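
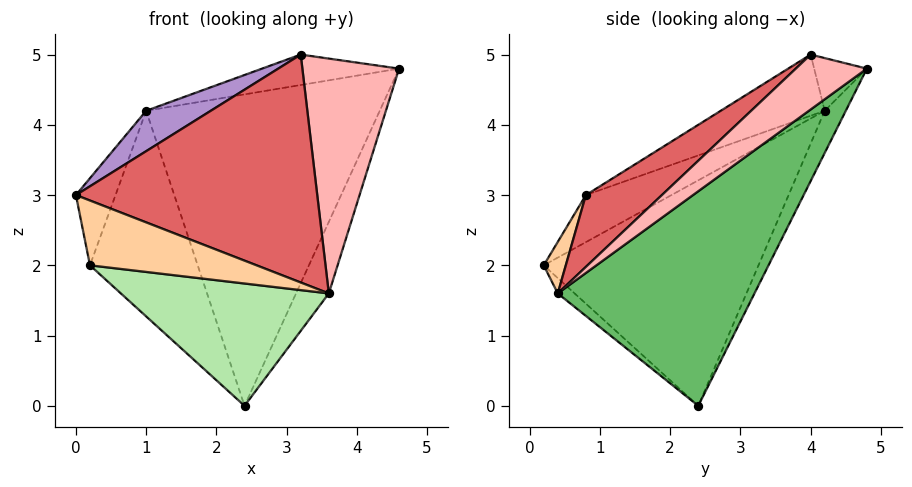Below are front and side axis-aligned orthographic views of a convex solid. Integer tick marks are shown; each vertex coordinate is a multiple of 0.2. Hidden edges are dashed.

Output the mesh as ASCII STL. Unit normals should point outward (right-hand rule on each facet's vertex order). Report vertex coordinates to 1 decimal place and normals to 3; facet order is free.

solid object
 facet normal -0.082 0.906 -0.415
  outer loop
   vertex 1.0 4.2 4.2
   vertex 4.6 4.8 4.8
   vertex 2.4 2.4 0.0
  endloop
 endfacet
 facet normal -0.833 0.385 -0.398
  outer loop
   vertex 1.0 4.2 4.2
   vertex 0.2 0.2 2.0
   vertex 0.0 0.8 3.0
  endloop
 endfacet
 facet normal -0.803 0.403 -0.440
  outer loop
   vertex 1.0 4.2 4.2
   vertex 2.4 2.4 0.0
   vertex 0.2 0.2 2.0
  endloop
 endfacet
 facet normal 0.112 -0.842 0.528
  outer loop
   vertex 3.6 0.4 1.6
   vertex 0.0 0.8 3.0
   vertex 0.2 0.2 2.0
  endloop
 endfacet
 facet normal 0.870 0.145 -0.471
  outer loop
   vertex 3.6 0.4 1.6
   vertex 2.4 2.4 0.0
   vertex 4.6 4.8 4.8
  endloop
 endfacet
 facet normal -0.052 -0.643 -0.764
  outer loop
   vertex 3.6 0.4 1.6
   vertex 0.2 0.2 2.0
   vertex 2.4 2.4 0.0
  endloop
 endfacet
 facet normal 0.208 -0.659 0.723
  outer loop
   vertex 3.2 4.0 5.0
   vertex 0.0 0.8 3.0
   vertex 3.6 0.4 1.6
  endloop
 endfacet
 facet normal 0.435 -0.592 0.678
  outer loop
   vertex 3.2 4.0 5.0
   vertex 3.6 0.4 1.6
   vertex 4.6 4.8 4.8
  endloop
 endfacet
 facet normal -0.351 -0.218 0.911
  outer loop
   vertex 3.2 4.0 5.0
   vertex 1.0 4.2 4.2
   vertex 0.0 0.8 3.0
  endloop
 endfacet
 facet normal -0.228 0.592 0.774
  outer loop
   vertex 3.2 4.0 5.0
   vertex 4.6 4.8 4.8
   vertex 1.0 4.2 4.2
  endloop
 endfacet
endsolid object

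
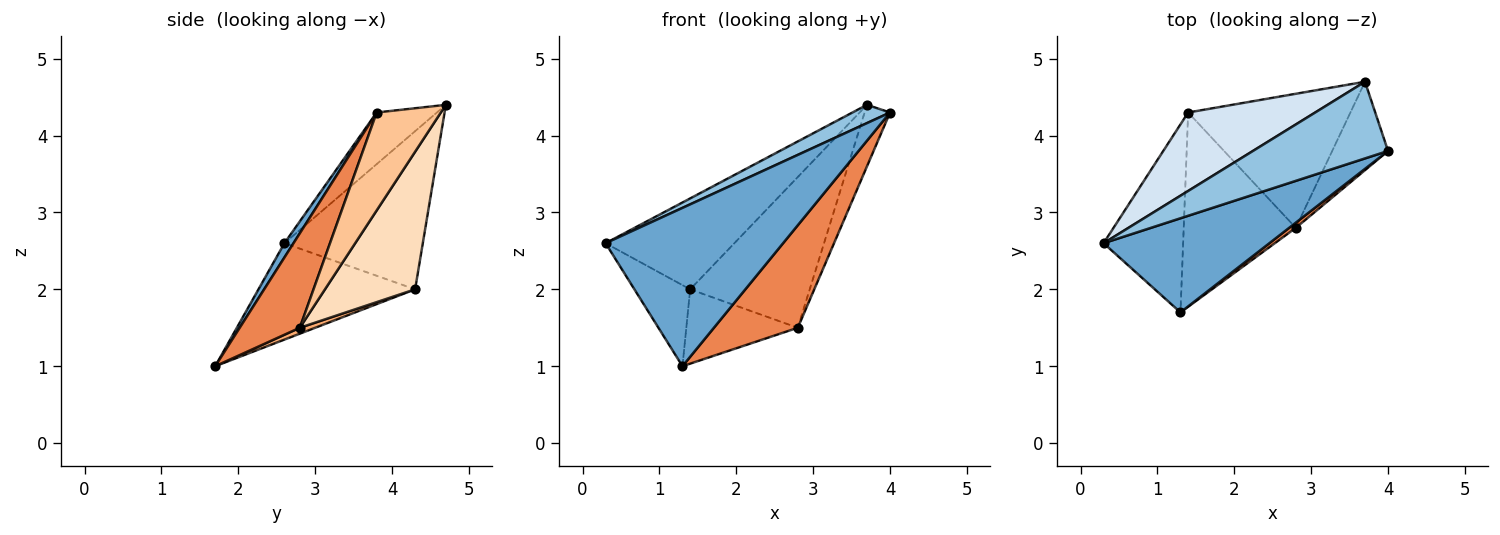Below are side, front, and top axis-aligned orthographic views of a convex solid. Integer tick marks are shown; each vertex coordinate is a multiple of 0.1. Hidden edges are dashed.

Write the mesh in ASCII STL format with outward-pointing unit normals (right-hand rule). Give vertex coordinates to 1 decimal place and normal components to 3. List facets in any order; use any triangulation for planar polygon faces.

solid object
 facet normal 0.044 -0.859 0.511
  outer loop
   vertex 1.3 1.7 1.0
   vertex 4.0 3.8 4.3
   vertex 0.3 2.6 2.6
  endloop
 endfacet
 facet normal -0.348 -0.217 0.912
  outer loop
   vertex 3.7 4.7 4.4
   vertex 0.3 2.6 2.6
   vertex 4.0 3.8 4.3
  endloop
 endfacet
 facet normal -0.744 0.265 -0.614
  outer loop
   vertex 1.4 4.3 2.0
   vertex 1.3 1.7 1.0
   vertex 0.3 2.6 2.6
  endloop
 endfacet
 facet normal -0.631 0.587 0.507
  outer loop
   vertex 1.4 4.3 2.0
   vertex 0.3 2.6 2.6
   vertex 3.7 4.7 4.4
  endloop
 endfacet
 facet normal 0.582 -0.812 0.041
  outer loop
   vertex 2.8 2.8 1.5
   vertex 4.0 3.8 4.3
   vertex 1.3 1.7 1.0
  endloop
 endfacet
 facet normal 0.049 0.357 -0.933
  outer loop
   vertex 2.8 2.8 1.5
   vertex 1.3 1.7 1.0
   vertex 1.4 4.3 2.0
  endloop
 endfacet
 facet normal 0.821 0.326 -0.468
  outer loop
   vertex 2.8 2.8 1.5
   vertex 3.7 4.7 4.4
   vertex 4.0 3.8 4.3
  endloop
 endfacet
 facet normal 0.491 0.651 -0.579
  outer loop
   vertex 2.8 2.8 1.5
   vertex 1.4 4.3 2.0
   vertex 3.7 4.7 4.4
  endloop
 endfacet
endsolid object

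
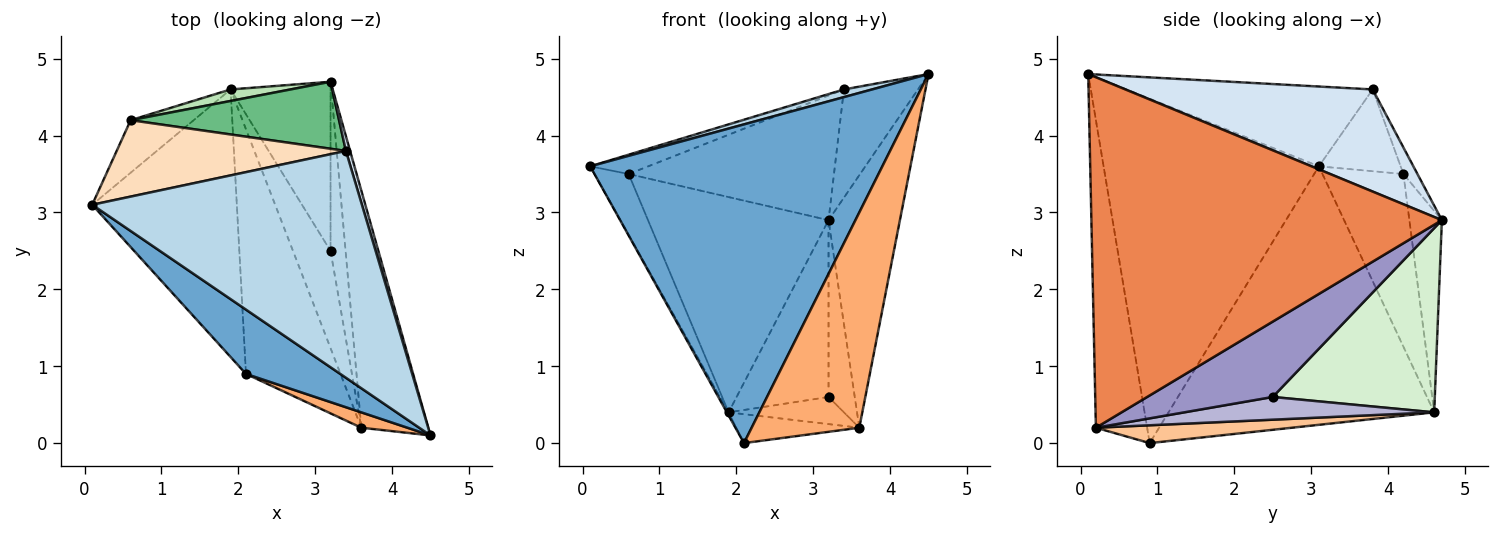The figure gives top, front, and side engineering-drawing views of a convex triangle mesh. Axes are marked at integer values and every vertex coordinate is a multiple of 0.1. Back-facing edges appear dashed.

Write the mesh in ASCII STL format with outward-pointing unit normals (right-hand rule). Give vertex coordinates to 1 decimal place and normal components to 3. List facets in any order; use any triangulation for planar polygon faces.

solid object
 facet normal -0.586 -0.795 0.160
  outer loop
   vertex 2.1 0.9 0.0
   vertex 4.5 0.1 4.8
   vertex 0.1 3.1 3.6
  endloop
 endfacet
 facet normal -0.873 0.006 -0.488
  outer loop
   vertex 1.9 4.6 0.4
   vertex 2.1 0.9 0.0
   vertex 0.1 3.1 3.6
  endloop
 endfacet
 facet normal -0.284 -0.032 0.958
  outer loop
   vertex 3.4 3.8 4.6
   vertex 0.1 3.1 3.6
   vertex 4.5 0.1 4.8
  endloop
 endfacet
 facet normal 0.957 0.287 0.039
  outer loop
   vertex 3.4 3.8 4.6
   vertex 4.5 0.1 4.8
   vertex 3.2 4.7 2.9
  endloop
 endfacet
 facet normal 0.963 0.196 -0.184
  outer loop
   vertex 3.6 0.2 0.2
   vertex 3.2 4.7 2.9
   vertex 4.5 0.1 4.8
  endloop
 endfacet
 facet normal -0.429 -0.901 0.064
  outer loop
   vertex 3.6 0.2 0.2
   vertex 4.5 0.1 4.8
   vertex 2.1 0.9 0.0
  endloop
 endfacet
 facet normal 0.184 0.115 -0.976
  outer loop
   vertex 3.6 0.2 0.2
   vertex 2.1 0.9 0.0
   vertex 1.9 4.6 0.4
  endloop
 endfacet
 facet normal -0.327 0.232 0.916
  outer loop
   vertex 0.6 4.2 3.5
   vertex 0.1 3.1 3.6
   vertex 3.4 3.8 4.6
  endloop
 endfacet
 facet normal -0.060 0.879 0.473
  outer loop
   vertex 0.6 4.2 3.5
   vertex 3.4 3.8 4.6
   vertex 3.2 4.7 2.9
  endloop
 endfacet
 facet normal -0.873 0.368 -0.319
  outer loop
   vertex 0.6 4.2 3.5
   vertex 1.9 4.6 0.4
   vertex 0.1 3.1 3.6
  endloop
 endfacet
 facet normal -0.177 0.983 0.053
  outer loop
   vertex 0.6 4.2 3.5
   vertex 3.2 4.7 2.9
   vertex 1.9 4.6 0.4
  endloop
 endfacet
 facet normal 0.787 0.446 -0.427
  outer loop
   vertex 3.2 2.5 0.6
   vertex 1.9 4.6 0.4
   vertex 3.2 4.7 2.9
  endloop
 endfacet
 facet normal 0.961 0.200 -0.192
  outer loop
   vertex 3.2 2.5 0.6
   vertex 3.2 4.7 2.9
   vertex 3.6 0.2 0.2
  endloop
 endfacet
 facet normal 0.503 0.232 -0.832
  outer loop
   vertex 3.2 2.5 0.6
   vertex 3.6 0.2 0.2
   vertex 1.9 4.6 0.4
  endloop
 endfacet
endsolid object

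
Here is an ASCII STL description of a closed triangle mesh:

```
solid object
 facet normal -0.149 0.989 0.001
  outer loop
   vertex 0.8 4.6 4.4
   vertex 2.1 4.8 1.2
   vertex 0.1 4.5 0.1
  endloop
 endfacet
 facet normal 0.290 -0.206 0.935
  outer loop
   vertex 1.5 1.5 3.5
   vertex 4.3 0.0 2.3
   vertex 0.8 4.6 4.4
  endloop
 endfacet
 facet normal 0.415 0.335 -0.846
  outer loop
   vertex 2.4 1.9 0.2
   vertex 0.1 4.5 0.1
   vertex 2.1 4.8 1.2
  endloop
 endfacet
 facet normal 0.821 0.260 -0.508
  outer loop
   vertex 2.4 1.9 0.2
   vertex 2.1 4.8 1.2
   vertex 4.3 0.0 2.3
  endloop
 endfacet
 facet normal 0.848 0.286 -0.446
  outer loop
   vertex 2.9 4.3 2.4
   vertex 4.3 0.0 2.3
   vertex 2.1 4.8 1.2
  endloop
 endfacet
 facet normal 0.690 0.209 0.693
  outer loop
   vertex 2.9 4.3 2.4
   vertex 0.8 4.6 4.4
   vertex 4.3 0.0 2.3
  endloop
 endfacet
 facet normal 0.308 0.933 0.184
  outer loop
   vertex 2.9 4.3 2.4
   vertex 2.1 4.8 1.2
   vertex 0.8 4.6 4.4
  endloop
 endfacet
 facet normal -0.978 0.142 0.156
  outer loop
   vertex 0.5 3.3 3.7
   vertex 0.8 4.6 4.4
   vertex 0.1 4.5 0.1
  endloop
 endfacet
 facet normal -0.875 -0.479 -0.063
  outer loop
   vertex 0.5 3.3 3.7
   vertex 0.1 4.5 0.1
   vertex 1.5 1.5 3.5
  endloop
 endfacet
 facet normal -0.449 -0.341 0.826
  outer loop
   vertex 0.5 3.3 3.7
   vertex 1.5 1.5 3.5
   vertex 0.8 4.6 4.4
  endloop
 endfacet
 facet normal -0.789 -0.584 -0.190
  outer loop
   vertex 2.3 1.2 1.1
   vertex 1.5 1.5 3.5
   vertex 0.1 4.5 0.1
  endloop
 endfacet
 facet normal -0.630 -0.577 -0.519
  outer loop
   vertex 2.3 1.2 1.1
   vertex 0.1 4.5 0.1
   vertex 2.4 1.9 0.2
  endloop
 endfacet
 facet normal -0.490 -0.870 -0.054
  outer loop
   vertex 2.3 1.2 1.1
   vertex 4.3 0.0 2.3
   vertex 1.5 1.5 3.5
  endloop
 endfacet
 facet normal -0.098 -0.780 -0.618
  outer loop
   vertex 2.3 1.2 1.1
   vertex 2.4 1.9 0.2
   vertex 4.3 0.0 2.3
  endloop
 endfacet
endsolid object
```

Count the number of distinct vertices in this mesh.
9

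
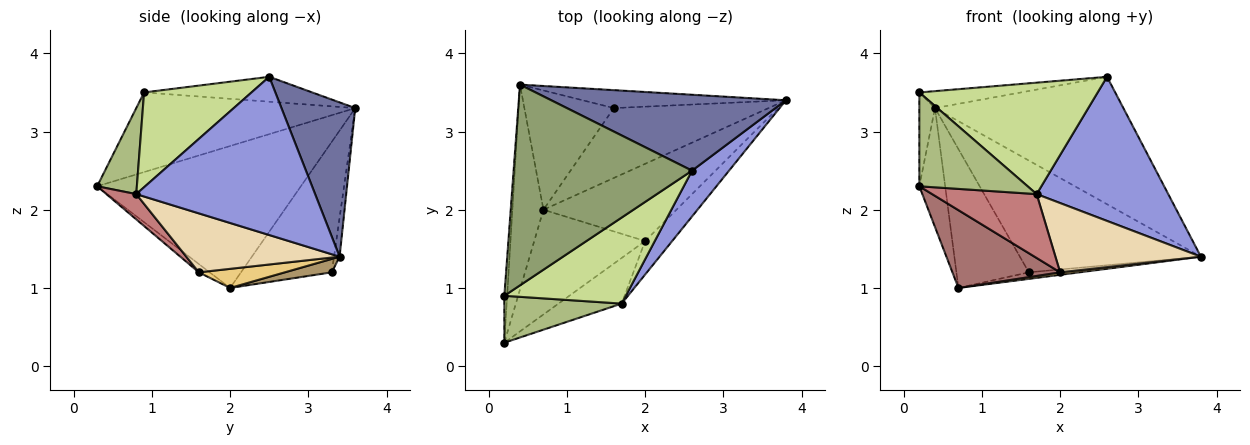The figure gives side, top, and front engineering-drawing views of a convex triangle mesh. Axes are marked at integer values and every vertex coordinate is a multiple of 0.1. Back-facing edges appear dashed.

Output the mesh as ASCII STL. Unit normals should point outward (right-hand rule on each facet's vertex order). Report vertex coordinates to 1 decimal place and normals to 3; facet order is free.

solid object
 facet normal 0.319 0.814 0.485
  outer loop
   vertex 2.6 2.5 3.7
   vertex 3.8 3.4 1.4
   vertex 0.4 3.6 3.3
  endloop
 endfacet
 facet normal -0.969 0.123 -0.212
  outer loop
   vertex 0.7 2.0 1.0
   vertex 0.2 0.3 2.3
   vertex 0.4 3.6 3.3
  endloop
 endfacet
 facet normal 0.792 -0.582 0.185
  outer loop
   vertex 1.7 0.8 2.2
   vertex 3.8 3.4 1.4
   vertex 2.6 2.5 3.7
  endloop
 endfacet
 facet normal -0.997 0.071 -0.036
  outer loop
   vertex 0.2 0.9 3.5
   vertex 0.4 3.6 3.3
   vertex 0.2 0.3 2.3
  endloop
 endfacet
 facet normal -0.138 0.083 0.987
  outer loop
   vertex 0.2 0.9 3.5
   vertex 2.6 2.5 3.7
   vertex 0.4 3.6 3.3
  endloop
 endfacet
 facet normal 0.312 -0.850 0.425
  outer loop
   vertex 0.2 0.9 3.5
   vertex 0.2 0.3 2.3
   vertex 1.7 0.8 2.2
  endloop
 endfacet
 facet normal 0.430 -0.715 0.552
  outer loop
   vertex 0.2 0.9 3.5
   vertex 1.7 0.8 2.2
   vertex 2.6 2.5 3.7
  endloop
 endfacet
 facet normal -0.030 0.987 -0.158
  outer loop
   vertex 1.6 3.3 1.2
   vertex 0.4 3.6 3.3
   vertex 3.8 3.4 1.4
  endloop
 endfacet
 facet normal 0.086 0.093 -0.992
  outer loop
   vertex 1.6 3.3 1.2
   vertex 3.8 3.4 1.4
   vertex 0.7 2.0 1.0
  endloop
 endfacet
 facet normal -0.689 0.550 -0.472
  outer loop
   vertex 1.6 3.3 1.2
   vertex 0.7 2.0 1.0
   vertex 0.4 3.6 3.3
  endloop
 endfacet
 facet normal 0.142 -0.032 -0.989
  outer loop
   vertex 2.0 1.6 1.2
   vertex 0.7 2.0 1.0
   vertex 3.8 3.4 1.4
  endloop
 endfacet
 facet normal 0.688 -0.653 -0.316
  outer loop
   vertex 2.0 1.6 1.2
   vertex 3.8 3.4 1.4
   vertex 1.7 0.8 2.2
  endloop
 endfacet
 facet normal -0.060 -0.595 -0.801
  outer loop
   vertex 2.0 1.6 1.2
   vertex 0.2 0.3 2.3
   vertex 0.7 2.0 1.0
  endloop
 endfacet
 facet normal 0.226 -0.793 -0.566
  outer loop
   vertex 2.0 1.6 1.2
   vertex 1.7 0.8 2.2
   vertex 0.2 0.3 2.3
  endloop
 endfacet
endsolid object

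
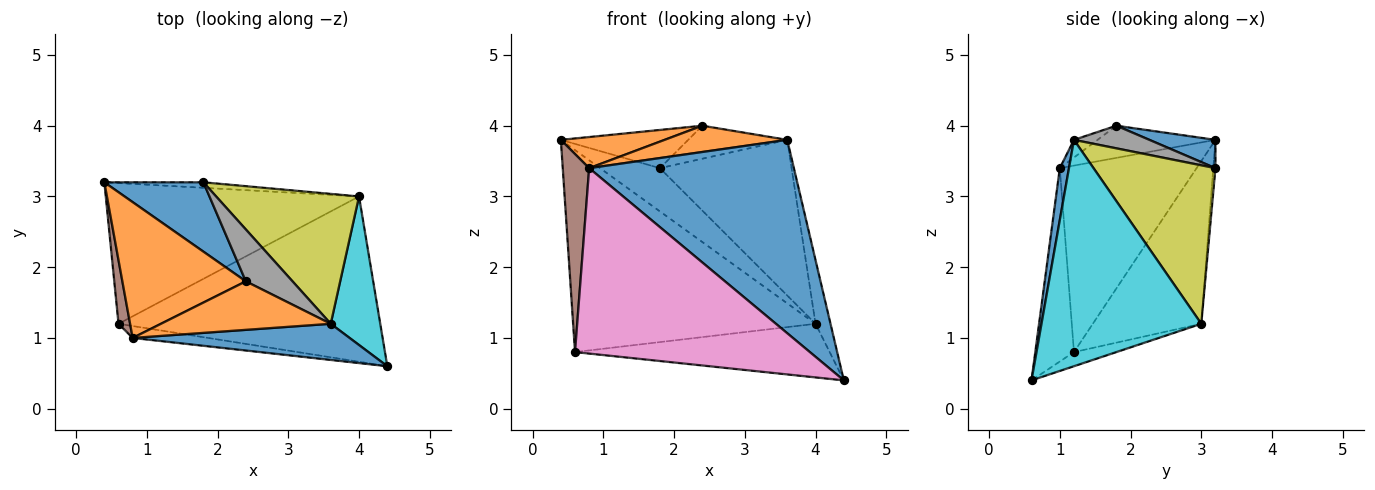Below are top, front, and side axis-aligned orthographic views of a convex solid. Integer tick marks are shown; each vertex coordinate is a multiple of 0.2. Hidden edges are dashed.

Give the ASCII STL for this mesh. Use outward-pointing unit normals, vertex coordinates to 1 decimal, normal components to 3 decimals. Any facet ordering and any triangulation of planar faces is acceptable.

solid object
 facet normal 0.243 0.468 0.850
  outer loop
   vertex 2.4 1.8 4.0
   vertex 1.8 3.2 3.4
   vertex 0.4 3.2 3.8
  endloop
 endfacet
 facet normal -0.246 -0.217 0.945
  outer loop
   vertex 0.8 1.0 3.4
   vertex 2.4 1.8 4.0
   vertex 0.4 3.2 3.8
  endloop
 endfacet
 facet normal -0.036 0.991 -0.126
  outer loop
   vertex 4.0 3.0 1.2
   vertex 0.4 3.2 3.8
   vertex 1.8 3.2 3.4
  endloop
 endfacet
 facet normal -0.345 0.770 -0.537
  outer loop
   vertex 0.6 1.2 0.8
   vertex 0.4 3.2 3.8
   vertex 4.0 3.0 1.2
  endloop
 endfacet
 facet normal -0.051 0.308 -0.950
  outer loop
   vertex 0.6 1.2 0.8
   vertex 4.0 3.0 1.2
   vertex 4.4 0.6 0.4
  endloop
 endfacet
 facet normal -0.980 -0.189 0.061
  outer loop
   vertex 0.6 1.2 0.8
   vertex 0.8 1.0 3.4
   vertex 0.4 3.2 3.8
  endloop
 endfacet
 facet normal -0.162 -0.985 -0.063
  outer loop
   vertex 0.6 1.2 0.8
   vertex 4.4 0.6 0.4
   vertex 0.8 1.0 3.4
  endloop
 endfacet
 facet normal 0.379 0.497 0.781
  outer loop
   vertex 3.6 1.2 3.8
   vertex 1.8 3.2 3.4
   vertex 2.4 1.8 4.0
  endloop
 endfacet
 facet normal 0.579 0.626 0.522
  outer loop
   vertex 3.6 1.2 3.8
   vertex 4.0 3.0 1.2
   vertex 1.8 3.2 3.4
  endloop
 endfacet
 facet normal 0.973 0.091 0.213
  outer loop
   vertex 3.6 1.2 3.8
   vertex 4.4 0.6 0.4
   vertex 4.0 3.0 1.2
  endloop
 endfacet
 facet normal 0.044 -0.982 0.184
  outer loop
   vertex 3.6 1.2 3.8
   vertex 0.8 1.0 3.4
   vertex 4.4 0.6 0.4
  endloop
 endfacet
 facet normal -0.091 -0.474 0.876
  outer loop
   vertex 3.6 1.2 3.8
   vertex 2.4 1.8 4.0
   vertex 0.8 1.0 3.4
  endloop
 endfacet
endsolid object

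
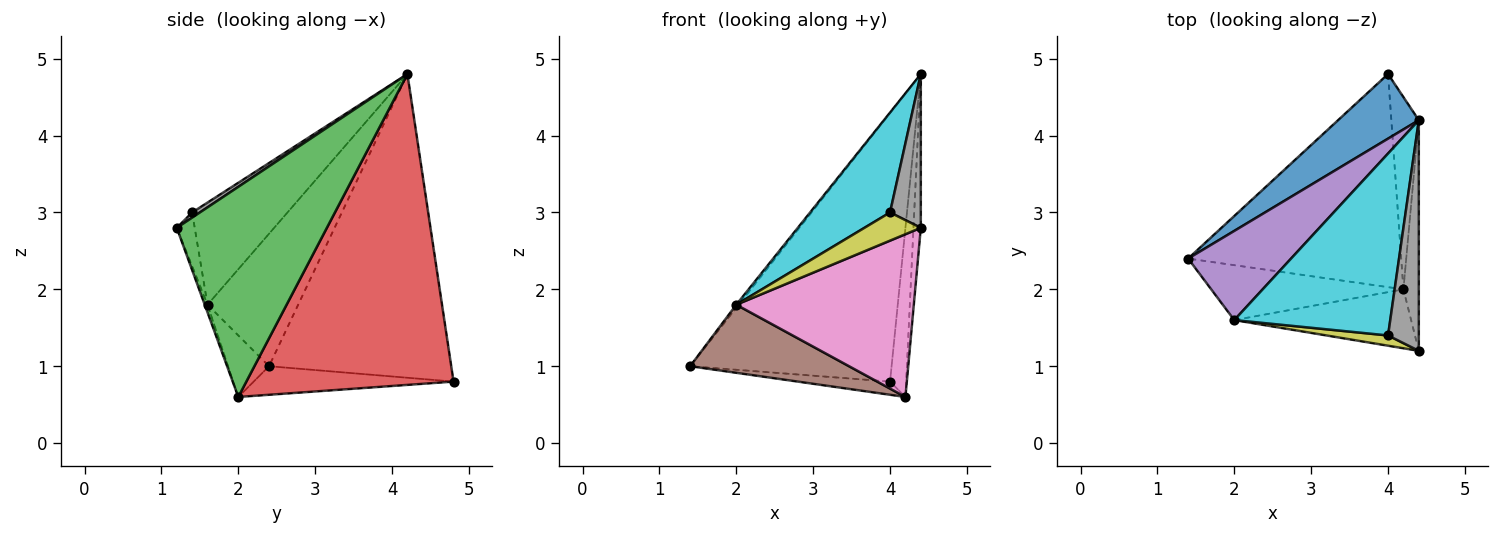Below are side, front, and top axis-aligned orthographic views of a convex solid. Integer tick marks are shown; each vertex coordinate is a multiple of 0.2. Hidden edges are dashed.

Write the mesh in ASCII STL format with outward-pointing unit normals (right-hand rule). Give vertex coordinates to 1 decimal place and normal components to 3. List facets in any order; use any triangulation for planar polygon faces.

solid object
 facet normal -0.660 0.730 0.176
  outer loop
   vertex 4.4 4.2 4.8
   vertex 4.0 4.8 0.8
   vertex 1.4 2.4 1.0
  endloop
 endfacet
 facet normal -0.133 0.061 -0.989
  outer loop
   vertex 4.2 2.0 0.6
   vertex 1.4 2.4 1.0
   vertex 4.0 4.8 0.8
  endloop
 endfacet
 facet normal 0.996 0.049 -0.073
  outer loop
   vertex 4.2 2.0 0.6
   vertex 4.4 4.2 4.8
   vertex 4.4 1.2 2.8
  endloop
 endfacet
 facet normal 0.993 0.077 -0.088
  outer loop
   vertex 4.2 2.0 0.6
   vertex 4.0 4.8 0.8
   vertex 4.4 4.2 4.8
  endloop
 endfacet
 facet normal -0.790 0.021 0.613
  outer loop
   vertex 2.0 1.6 1.8
   vertex 4.4 4.2 4.8
   vertex 1.4 2.4 1.0
  endloop
 endfacet
 facet normal -0.197 -0.763 -0.615
  outer loop
   vertex 2.0 1.6 1.8
   vertex 1.4 2.4 1.0
   vertex 4.2 2.0 0.6
  endloop
 endfacet
 facet normal -0.015 -0.940 -0.341
  outer loop
   vertex 2.0 1.6 1.8
   vertex 4.2 2.0 0.6
   vertex 4.4 1.2 2.8
  endloop
 endfacet
 facet normal 0.137 -0.549 0.824
  outer loop
   vertex 4.0 1.4 3.0
   vertex 4.4 1.2 2.8
   vertex 4.4 4.2 4.8
  endloop
 endfacet
 facet normal -0.286 -0.900 0.327
  outer loop
   vertex 4.0 1.4 3.0
   vertex 2.0 1.6 1.8
   vertex 4.4 1.2 2.8
  endloop
 endfacet
 facet normal -0.498 -0.418 0.760
  outer loop
   vertex 4.0 1.4 3.0
   vertex 4.4 4.2 4.8
   vertex 2.0 1.6 1.8
  endloop
 endfacet
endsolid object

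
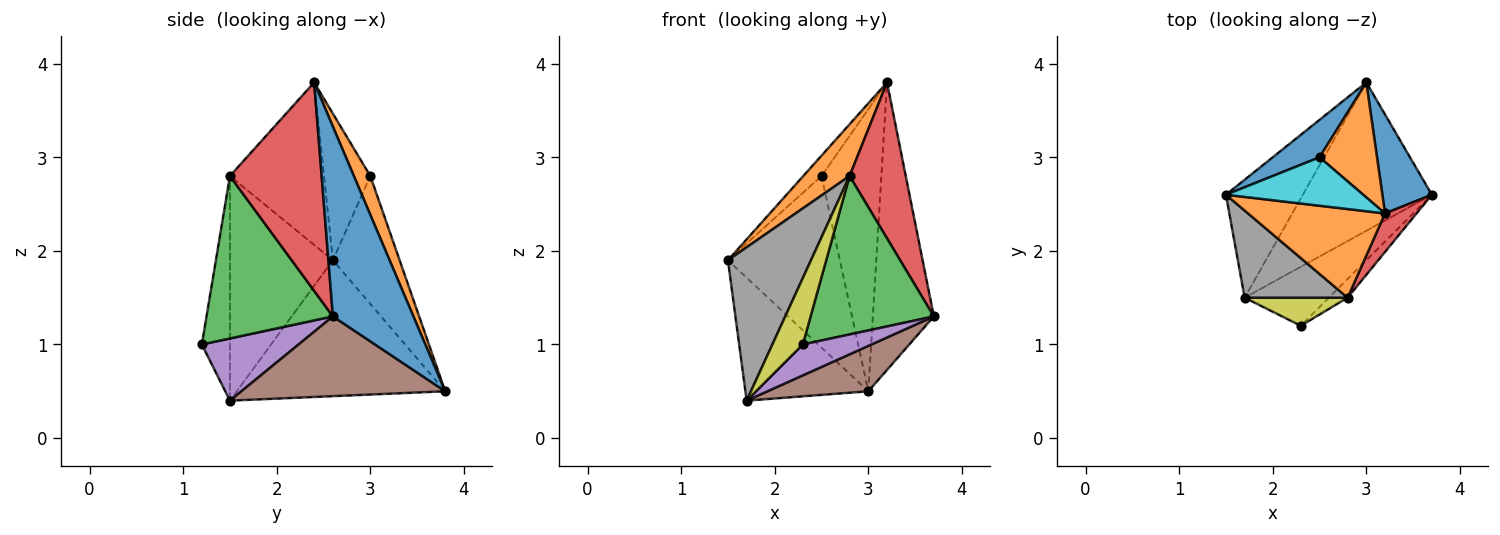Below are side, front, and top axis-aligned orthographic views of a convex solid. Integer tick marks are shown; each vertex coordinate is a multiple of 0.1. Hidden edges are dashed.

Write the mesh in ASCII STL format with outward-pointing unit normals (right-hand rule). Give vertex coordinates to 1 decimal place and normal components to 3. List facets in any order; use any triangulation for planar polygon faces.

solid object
 facet normal 0.781 0.591 0.203
  outer loop
   vertex 3.0 3.8 0.5
   vertex 3.2 2.4 3.8
   vertex 3.7 2.6 1.3
  endloop
 endfacet
 facet normal -0.716 -0.352 0.603
  outer loop
   vertex 2.8 1.5 2.8
   vertex 3.2 2.4 3.8
   vertex 1.5 2.6 1.9
  endloop
 endfacet
 facet normal 0.713 -0.696 -0.082
  outer loop
   vertex 2.8 1.5 2.8
   vertex 2.3 1.2 1.0
   vertex 3.7 2.6 1.3
  endloop
 endfacet
 facet normal 0.846 -0.518 0.128
  outer loop
   vertex 2.8 1.5 2.8
   vertex 3.7 2.6 1.3
   vertex 3.2 2.4 3.8
  endloop
 endfacet
 facet normal 0.547 -0.388 -0.741
  outer loop
   vertex 1.7 1.5 0.4
   vertex 3.7 2.6 1.3
   vertex 2.3 1.2 1.0
  endloop
 endfacet
 facet normal 0.509 -0.252 -0.823
  outer loop
   vertex 1.7 1.5 0.4
   vertex 3.0 3.8 0.5
   vertex 3.7 2.6 1.3
  endloop
 endfacet
 facet normal -0.774 0.457 -0.438
  outer loop
   vertex 1.7 1.5 0.4
   vertex 1.5 2.6 1.9
   vertex 3.0 3.8 0.5
  endloop
 endfacet
 facet normal -0.733 -0.591 0.336
  outer loop
   vertex 1.7 1.5 0.4
   vertex 2.8 1.5 2.8
   vertex 1.5 2.6 1.9
  endloop
 endfacet
 facet normal -0.648 -0.702 0.297
  outer loop
   vertex 1.7 1.5 0.4
   vertex 2.3 1.2 1.0
   vertex 2.8 1.5 2.8
  endloop
 endfacet
 facet normal -0.702 0.276 0.657
  outer loop
   vertex 2.5 3.0 2.8
   vertex 1.5 2.6 1.9
   vertex 3.2 2.4 3.8
  endloop
 endfacet
 facet normal -0.503 0.844 0.184
  outer loop
   vertex 2.5 3.0 2.8
   vertex 3.0 3.8 0.5
   vertex 1.5 2.6 1.9
  endloop
 endfacet
 facet normal 0.247 0.897 0.366
  outer loop
   vertex 2.5 3.0 2.8
   vertex 3.2 2.4 3.8
   vertex 3.0 3.8 0.5
  endloop
 endfacet
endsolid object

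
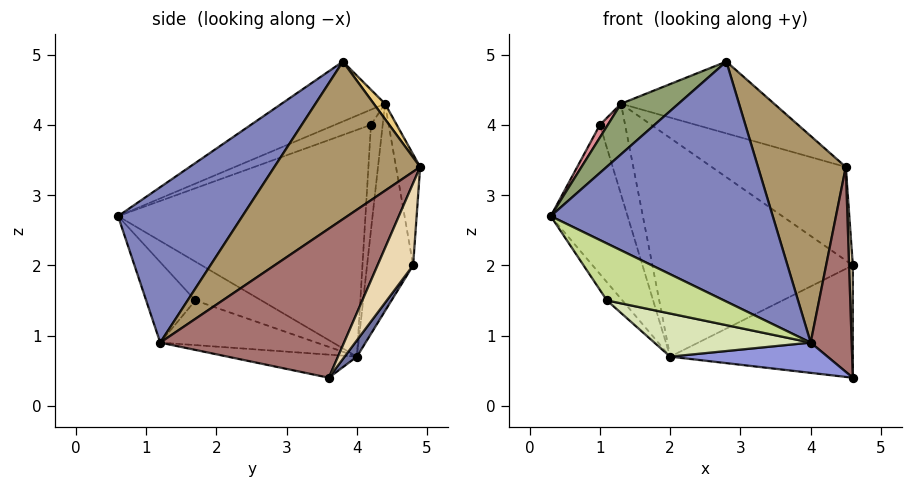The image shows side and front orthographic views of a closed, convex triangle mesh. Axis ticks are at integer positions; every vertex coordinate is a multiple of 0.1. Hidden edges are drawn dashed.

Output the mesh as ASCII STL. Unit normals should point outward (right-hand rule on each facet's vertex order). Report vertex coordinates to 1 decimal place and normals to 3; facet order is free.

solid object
 facet normal 0.054 0.799 -0.599
  outer loop
   vertex 2.0 4.0 0.7
   vertex 4.6 4.8 2.0
   vertex 4.6 3.6 0.4
  endloop
 endfacet
 facet normal 0.398 -0.710 0.581
  outer loop
   vertex 4.0 1.2 0.9
   vertex 2.8 3.8 4.9
   vertex 0.3 0.6 2.7
  endloop
 endfacet
 facet normal -0.139 -0.169 -0.976
  outer loop
   vertex 4.0 1.2 0.9
   vertex 2.0 4.0 0.7
   vertex 4.6 3.6 0.4
  endloop
 endfacet
 facet normal -0.221 0.964 -0.150
  outer loop
   vertex 1.3 4.4 4.3
   vertex 4.6 4.8 2.0
   vertex 2.0 4.0 0.7
  endloop
 endfacet
 facet normal -0.443 -0.246 0.862
  outer loop
   vertex 1.3 4.4 4.3
   vertex 0.3 0.6 2.7
   vertex 2.8 3.8 4.9
  endloop
 endfacet
 facet normal -0.891 0.209 -0.403
  outer loop
   vertex 1.1 1.7 1.5
   vertex 0.3 0.6 2.7
   vertex 2.0 4.0 0.7
  endloop
 endfacet
 facet normal -0.260 -0.619 -0.741
  outer loop
   vertex 1.1 1.7 1.5
   vertex 4.0 1.2 0.9
   vertex 0.3 0.6 2.7
  endloop
 endfacet
 facet normal -0.236 -0.236 -0.943
  outer loop
   vertex 1.1 1.7 1.5
   vertex 2.0 4.0 0.7
   vertex 4.0 1.2 0.9
  endloop
 endfacet
 facet normal 0.737 -0.444 0.510
  outer loop
   vertex 4.5 4.9 3.4
   vertex 2.8 3.8 4.9
   vertex 4.0 1.2 0.9
  endloop
 endfacet
 facet normal -0.177 0.981 -0.083
  outer loop
   vertex 4.5 4.9 3.4
   vertex 4.6 4.8 2.0
   vertex 1.3 4.4 4.3
  endloop
 endfacet
 facet normal 0.057 0.773 0.631
  outer loop
   vertex 4.5 4.9 3.4
   vertex 1.3 4.4 4.3
   vertex 2.8 3.8 4.9
  endloop
 endfacet
 facet normal 0.991 -0.104 0.078
  outer loop
   vertex 4.5 4.9 3.4
   vertex 4.6 3.6 0.4
   vertex 4.6 4.8 2.0
  endloop
 endfacet
 facet normal 0.968 -0.216 0.126
  outer loop
   vertex 4.5 4.9 3.4
   vertex 4.0 1.2 0.9
   vertex 4.6 3.6 0.4
  endloop
 endfacet
 facet normal -0.913 0.284 -0.294
  outer loop
   vertex 1.0 4.2 4.0
   vertex 2.0 4.0 0.7
   vertex 0.3 0.6 2.7
  endloop
 endfacet
 facet normal -0.651 -0.143 0.746
  outer loop
   vertex 1.0 4.2 4.0
   vertex 0.3 0.6 2.7
   vertex 1.3 4.4 4.3
  endloop
 endfacet
 facet normal -0.415 0.892 -0.180
  outer loop
   vertex 1.0 4.2 4.0
   vertex 1.3 4.4 4.3
   vertex 2.0 4.0 0.7
  endloop
 endfacet
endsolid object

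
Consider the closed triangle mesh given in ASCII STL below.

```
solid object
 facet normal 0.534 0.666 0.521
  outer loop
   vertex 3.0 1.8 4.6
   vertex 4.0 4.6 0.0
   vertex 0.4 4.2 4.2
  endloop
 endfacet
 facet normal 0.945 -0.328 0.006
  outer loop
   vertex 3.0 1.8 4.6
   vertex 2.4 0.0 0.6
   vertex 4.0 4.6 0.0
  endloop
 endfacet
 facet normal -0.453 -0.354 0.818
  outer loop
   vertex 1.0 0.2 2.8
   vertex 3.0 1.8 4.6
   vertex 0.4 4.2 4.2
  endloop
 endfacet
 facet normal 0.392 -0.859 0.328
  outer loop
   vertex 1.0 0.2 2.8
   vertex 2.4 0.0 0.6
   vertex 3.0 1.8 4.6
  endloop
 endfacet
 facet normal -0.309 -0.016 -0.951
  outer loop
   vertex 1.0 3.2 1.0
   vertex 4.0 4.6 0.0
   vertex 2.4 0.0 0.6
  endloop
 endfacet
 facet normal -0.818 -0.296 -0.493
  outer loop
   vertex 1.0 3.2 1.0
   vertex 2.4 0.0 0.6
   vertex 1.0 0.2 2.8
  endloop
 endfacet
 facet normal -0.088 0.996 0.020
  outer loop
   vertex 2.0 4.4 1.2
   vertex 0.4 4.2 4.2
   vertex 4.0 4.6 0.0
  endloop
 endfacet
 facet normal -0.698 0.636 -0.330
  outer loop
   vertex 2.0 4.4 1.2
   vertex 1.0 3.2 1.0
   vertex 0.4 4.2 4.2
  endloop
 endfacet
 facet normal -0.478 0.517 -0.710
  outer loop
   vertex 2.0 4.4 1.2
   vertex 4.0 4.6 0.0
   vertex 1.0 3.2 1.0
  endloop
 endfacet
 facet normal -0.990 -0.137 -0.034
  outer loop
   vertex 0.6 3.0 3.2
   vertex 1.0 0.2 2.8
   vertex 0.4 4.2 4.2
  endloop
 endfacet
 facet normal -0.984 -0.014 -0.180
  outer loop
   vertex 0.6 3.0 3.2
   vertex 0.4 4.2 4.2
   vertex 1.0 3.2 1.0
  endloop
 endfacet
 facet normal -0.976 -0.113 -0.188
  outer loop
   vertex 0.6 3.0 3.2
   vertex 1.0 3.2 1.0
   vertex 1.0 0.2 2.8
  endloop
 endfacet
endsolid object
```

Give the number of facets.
12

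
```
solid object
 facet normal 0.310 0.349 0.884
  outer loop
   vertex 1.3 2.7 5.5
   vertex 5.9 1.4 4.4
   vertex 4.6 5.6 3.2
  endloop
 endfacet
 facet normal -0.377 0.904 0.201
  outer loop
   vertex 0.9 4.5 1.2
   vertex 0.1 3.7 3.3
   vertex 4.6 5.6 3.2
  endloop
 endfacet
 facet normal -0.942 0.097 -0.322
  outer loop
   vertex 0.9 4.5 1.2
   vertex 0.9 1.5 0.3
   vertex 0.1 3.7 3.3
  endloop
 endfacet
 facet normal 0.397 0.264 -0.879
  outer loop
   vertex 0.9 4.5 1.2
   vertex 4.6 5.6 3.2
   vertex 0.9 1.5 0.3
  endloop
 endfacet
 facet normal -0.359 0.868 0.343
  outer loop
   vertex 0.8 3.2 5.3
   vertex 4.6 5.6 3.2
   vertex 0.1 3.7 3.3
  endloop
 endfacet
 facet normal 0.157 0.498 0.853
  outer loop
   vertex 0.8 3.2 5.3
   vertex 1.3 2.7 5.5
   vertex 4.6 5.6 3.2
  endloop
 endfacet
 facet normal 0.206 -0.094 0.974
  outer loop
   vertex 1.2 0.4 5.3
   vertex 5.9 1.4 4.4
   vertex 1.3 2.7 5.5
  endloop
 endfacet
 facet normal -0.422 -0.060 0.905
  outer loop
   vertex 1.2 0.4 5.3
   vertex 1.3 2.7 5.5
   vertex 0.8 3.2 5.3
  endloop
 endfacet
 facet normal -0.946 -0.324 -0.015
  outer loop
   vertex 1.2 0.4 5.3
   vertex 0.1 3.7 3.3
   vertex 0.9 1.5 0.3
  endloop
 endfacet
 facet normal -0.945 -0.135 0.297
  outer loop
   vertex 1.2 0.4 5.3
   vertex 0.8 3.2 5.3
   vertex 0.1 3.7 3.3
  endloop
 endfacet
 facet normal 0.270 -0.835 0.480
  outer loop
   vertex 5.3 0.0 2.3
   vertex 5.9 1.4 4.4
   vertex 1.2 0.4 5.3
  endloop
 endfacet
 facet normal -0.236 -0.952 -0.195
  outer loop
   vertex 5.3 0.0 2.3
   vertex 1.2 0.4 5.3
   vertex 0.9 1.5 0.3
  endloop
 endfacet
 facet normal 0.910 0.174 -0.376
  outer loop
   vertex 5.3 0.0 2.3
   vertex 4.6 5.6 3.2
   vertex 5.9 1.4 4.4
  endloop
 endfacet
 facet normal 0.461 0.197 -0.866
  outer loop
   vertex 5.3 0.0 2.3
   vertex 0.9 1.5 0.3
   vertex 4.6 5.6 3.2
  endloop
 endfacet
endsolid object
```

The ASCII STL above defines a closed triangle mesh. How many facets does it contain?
14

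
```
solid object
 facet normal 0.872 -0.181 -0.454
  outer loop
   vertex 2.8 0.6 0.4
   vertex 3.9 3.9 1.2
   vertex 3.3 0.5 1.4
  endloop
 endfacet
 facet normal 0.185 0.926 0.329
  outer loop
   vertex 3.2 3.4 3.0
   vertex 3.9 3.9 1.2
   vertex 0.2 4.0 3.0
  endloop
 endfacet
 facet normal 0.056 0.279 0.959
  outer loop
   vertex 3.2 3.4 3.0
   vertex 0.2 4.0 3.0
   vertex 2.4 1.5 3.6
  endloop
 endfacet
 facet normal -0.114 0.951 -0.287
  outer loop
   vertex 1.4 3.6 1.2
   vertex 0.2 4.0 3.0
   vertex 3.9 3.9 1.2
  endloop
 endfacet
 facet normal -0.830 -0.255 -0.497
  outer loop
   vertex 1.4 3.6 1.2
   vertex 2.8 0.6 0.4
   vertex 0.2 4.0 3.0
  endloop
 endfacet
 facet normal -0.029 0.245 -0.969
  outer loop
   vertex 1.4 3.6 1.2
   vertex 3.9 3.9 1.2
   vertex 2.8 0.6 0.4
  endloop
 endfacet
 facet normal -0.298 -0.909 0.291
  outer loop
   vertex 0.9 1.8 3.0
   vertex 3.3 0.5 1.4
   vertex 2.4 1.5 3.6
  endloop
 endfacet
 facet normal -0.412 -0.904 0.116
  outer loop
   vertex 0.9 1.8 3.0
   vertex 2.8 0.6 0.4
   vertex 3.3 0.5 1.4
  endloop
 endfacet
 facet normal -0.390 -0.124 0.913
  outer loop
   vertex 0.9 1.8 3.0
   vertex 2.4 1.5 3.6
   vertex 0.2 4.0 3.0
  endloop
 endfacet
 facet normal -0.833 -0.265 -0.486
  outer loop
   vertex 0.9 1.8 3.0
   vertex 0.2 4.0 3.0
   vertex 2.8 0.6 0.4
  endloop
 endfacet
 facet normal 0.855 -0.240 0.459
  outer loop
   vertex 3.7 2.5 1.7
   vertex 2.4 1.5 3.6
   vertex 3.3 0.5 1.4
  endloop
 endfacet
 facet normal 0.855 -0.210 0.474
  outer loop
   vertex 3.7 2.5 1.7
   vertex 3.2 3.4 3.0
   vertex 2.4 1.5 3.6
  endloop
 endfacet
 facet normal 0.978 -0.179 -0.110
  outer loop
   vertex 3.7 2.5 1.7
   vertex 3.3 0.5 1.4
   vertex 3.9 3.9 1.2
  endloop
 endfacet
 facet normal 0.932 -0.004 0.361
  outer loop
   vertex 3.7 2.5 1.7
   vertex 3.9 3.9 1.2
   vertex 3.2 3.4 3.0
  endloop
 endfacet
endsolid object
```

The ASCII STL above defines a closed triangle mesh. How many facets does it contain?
14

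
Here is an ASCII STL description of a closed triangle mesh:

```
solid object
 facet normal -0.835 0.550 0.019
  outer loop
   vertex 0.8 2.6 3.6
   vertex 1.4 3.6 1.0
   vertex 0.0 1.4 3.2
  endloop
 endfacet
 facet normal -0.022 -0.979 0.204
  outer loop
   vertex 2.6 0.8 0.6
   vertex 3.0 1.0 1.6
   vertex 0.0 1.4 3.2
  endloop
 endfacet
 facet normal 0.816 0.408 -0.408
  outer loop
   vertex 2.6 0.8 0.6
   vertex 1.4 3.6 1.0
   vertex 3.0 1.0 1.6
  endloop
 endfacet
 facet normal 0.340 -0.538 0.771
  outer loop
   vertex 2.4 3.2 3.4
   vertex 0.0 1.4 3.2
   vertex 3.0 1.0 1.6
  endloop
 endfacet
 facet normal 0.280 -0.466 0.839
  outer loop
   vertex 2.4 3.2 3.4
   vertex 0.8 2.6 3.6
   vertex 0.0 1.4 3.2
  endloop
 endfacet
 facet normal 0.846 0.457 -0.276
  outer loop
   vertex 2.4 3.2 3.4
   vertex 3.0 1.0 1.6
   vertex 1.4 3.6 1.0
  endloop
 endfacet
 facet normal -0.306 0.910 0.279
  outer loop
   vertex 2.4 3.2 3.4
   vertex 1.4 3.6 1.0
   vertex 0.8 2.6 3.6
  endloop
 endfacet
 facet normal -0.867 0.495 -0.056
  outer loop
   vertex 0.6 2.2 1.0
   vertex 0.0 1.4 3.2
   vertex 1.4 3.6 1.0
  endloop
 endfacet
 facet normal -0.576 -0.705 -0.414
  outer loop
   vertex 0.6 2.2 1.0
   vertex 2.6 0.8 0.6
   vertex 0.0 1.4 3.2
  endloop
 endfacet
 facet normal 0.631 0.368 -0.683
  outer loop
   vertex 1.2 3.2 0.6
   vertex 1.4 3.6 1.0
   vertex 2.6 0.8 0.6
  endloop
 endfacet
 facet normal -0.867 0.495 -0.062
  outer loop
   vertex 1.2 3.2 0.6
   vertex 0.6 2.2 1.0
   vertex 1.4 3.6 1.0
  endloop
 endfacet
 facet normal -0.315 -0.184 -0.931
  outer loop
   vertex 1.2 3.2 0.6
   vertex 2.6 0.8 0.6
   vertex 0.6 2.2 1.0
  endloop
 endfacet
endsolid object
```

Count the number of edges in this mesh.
18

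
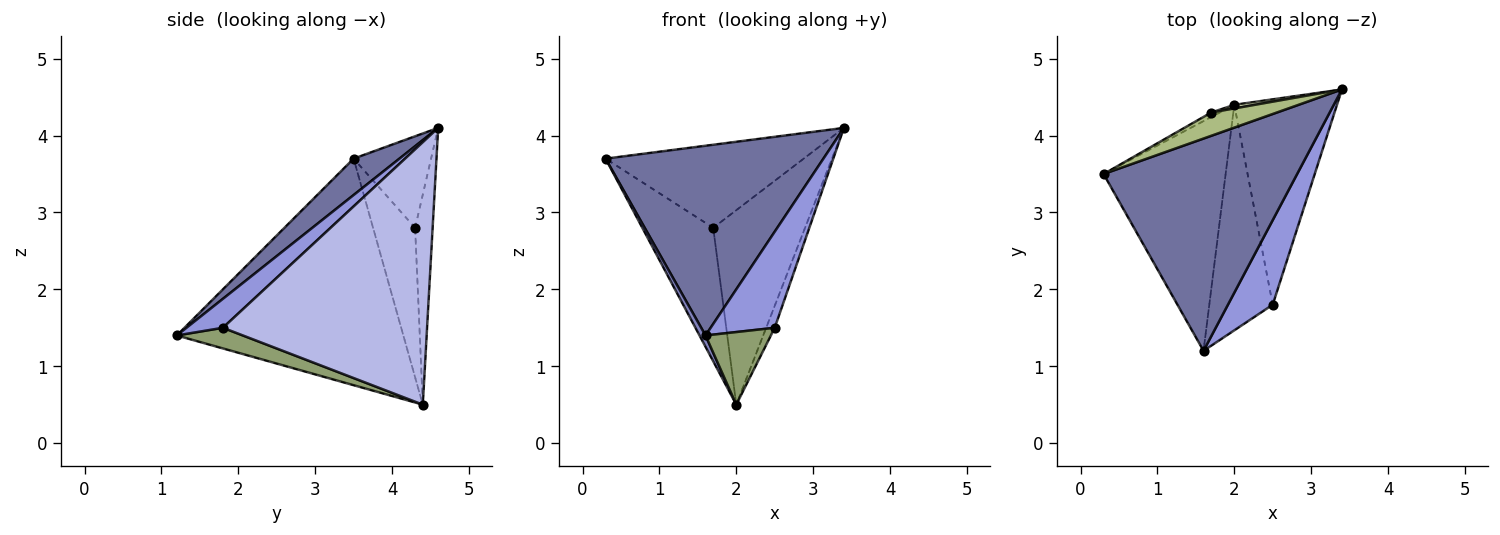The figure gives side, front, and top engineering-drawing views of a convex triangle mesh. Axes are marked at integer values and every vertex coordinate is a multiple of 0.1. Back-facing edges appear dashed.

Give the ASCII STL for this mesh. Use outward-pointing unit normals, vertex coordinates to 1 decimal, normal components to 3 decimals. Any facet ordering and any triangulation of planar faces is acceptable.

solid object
 facet normal 0.139 -0.660 0.738
  outer loop
   vertex 1.6 1.2 1.4
   vertex 3.4 4.6 4.1
   vertex 0.3 3.5 3.7
  endloop
 endfacet
 facet normal -0.880 -0.023 -0.474
  outer loop
   vertex 2.0 4.4 0.5
   vertex 1.6 1.2 1.4
   vertex 0.3 3.5 3.7
  endloop
 endfacet
 facet normal 0.393 -0.690 0.608
  outer loop
   vertex 2.5 1.8 1.5
   vertex 3.4 4.6 4.1
   vertex 1.6 1.2 1.4
  endloop
 endfacet
 facet normal 0.931 0.039 -0.364
  outer loop
   vertex 2.5 1.8 1.5
   vertex 2.0 4.4 0.5
   vertex 3.4 4.6 4.1
  endloop
 endfacet
 facet normal 0.296 -0.293 -0.909
  outer loop
   vertex 2.5 1.8 1.5
   vertex 1.6 1.2 1.4
   vertex 2.0 4.4 0.5
  endloop
 endfacet
 facet normal -0.352 0.901 0.253
  outer loop
   vertex 1.7 4.3 2.8
   vertex 0.3 3.5 3.7
   vertex 3.4 4.6 4.1
  endloop
 endfacet
 facet normal -0.510 0.860 -0.029
  outer loop
   vertex 1.7 4.3 2.8
   vertex 2.0 4.4 0.5
   vertex 0.3 3.5 3.7
  endloop
 endfacet
 facet normal -0.187 0.982 0.018
  outer loop
   vertex 1.7 4.3 2.8
   vertex 3.4 4.6 4.1
   vertex 2.0 4.4 0.5
  endloop
 endfacet
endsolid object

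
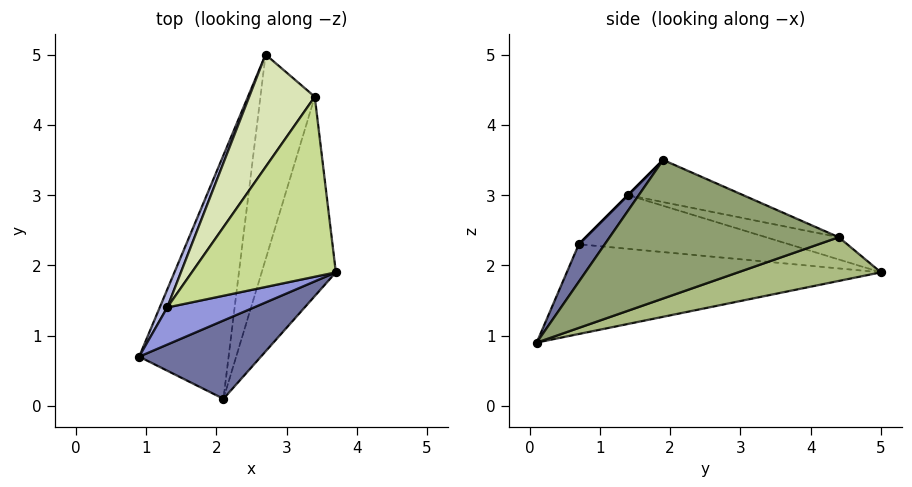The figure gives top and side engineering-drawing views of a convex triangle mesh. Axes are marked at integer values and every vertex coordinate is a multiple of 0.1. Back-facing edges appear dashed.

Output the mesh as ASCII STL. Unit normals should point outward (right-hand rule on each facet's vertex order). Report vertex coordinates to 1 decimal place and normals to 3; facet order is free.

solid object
 facet normal 0.153 -0.854 0.497
  outer loop
   vertex 2.1 0.1 0.9
   vertex 3.7 1.9 3.5
   vertex 0.9 0.7 2.3
  endloop
 endfacet
 facet normal -0.690 0.225 -0.688
  outer loop
   vertex 2.1 0.1 0.9
   vertex 0.9 0.7 2.3
   vertex 2.7 5.0 1.9
  endloop
 endfacet
 facet normal 0.000 -0.707 0.707
  outer loop
   vertex 1.3 1.4 3.0
   vertex 0.9 0.7 2.3
   vertex 3.7 1.9 3.5
  endloop
 endfacet
 facet normal -0.911 0.393 0.127
  outer loop
   vertex 1.3 1.4 3.0
   vertex 2.7 5.0 1.9
   vertex 0.9 0.7 2.3
  endloop
 endfacet
 facet normal 0.877 -0.101 -0.470
  outer loop
   vertex 3.4 4.4 2.4
   vertex 3.7 1.9 3.5
   vertex 2.1 0.1 0.9
  endloop
 endfacet
 facet normal 0.625 0.082 -0.776
  outer loop
   vertex 3.4 4.4 2.4
   vertex 2.1 0.1 0.9
   vertex 2.7 5.0 1.9
  endloop
 endfacet
 facet normal -0.262 0.362 0.895
  outer loop
   vertex 3.4 4.4 2.4
   vertex 1.3 1.4 3.0
   vertex 3.7 1.9 3.5
  endloop
 endfacet
 facet normal -0.297 0.383 0.875
  outer loop
   vertex 3.4 4.4 2.4
   vertex 2.7 5.0 1.9
   vertex 1.3 1.4 3.0
  endloop
 endfacet
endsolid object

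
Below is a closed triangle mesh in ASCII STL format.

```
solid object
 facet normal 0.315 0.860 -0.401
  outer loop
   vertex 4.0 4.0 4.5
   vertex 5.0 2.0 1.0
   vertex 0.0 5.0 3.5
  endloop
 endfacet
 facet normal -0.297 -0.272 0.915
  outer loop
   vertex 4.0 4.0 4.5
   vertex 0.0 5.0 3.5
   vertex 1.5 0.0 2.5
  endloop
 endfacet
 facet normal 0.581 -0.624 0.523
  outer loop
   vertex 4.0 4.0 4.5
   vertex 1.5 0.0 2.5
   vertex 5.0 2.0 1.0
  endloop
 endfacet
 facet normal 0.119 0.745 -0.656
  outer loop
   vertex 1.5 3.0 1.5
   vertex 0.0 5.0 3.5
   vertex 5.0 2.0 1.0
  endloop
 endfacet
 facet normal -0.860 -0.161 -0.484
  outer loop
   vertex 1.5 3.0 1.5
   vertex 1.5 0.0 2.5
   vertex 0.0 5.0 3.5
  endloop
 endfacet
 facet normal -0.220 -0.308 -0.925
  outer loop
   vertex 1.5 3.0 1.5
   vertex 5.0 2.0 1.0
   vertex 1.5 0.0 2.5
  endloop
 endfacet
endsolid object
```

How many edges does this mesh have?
9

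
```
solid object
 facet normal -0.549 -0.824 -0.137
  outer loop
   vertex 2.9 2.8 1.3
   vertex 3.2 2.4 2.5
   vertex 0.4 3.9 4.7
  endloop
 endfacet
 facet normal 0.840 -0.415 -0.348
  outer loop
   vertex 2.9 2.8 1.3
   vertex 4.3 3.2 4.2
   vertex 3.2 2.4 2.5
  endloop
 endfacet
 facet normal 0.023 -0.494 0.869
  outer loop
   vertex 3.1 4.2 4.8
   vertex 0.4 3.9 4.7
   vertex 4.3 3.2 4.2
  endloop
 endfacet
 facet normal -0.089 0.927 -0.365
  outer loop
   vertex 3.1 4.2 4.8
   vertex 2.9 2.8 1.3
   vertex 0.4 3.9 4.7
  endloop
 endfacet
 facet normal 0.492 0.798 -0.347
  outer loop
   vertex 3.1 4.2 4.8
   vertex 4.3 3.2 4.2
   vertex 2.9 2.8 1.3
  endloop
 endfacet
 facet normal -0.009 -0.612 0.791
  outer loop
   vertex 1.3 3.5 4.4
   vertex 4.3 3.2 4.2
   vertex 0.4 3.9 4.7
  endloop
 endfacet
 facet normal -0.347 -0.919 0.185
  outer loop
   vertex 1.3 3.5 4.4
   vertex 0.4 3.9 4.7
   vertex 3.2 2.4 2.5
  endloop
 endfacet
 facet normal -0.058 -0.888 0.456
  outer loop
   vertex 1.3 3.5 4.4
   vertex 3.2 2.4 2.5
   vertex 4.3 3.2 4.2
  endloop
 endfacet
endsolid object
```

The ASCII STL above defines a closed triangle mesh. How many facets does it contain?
8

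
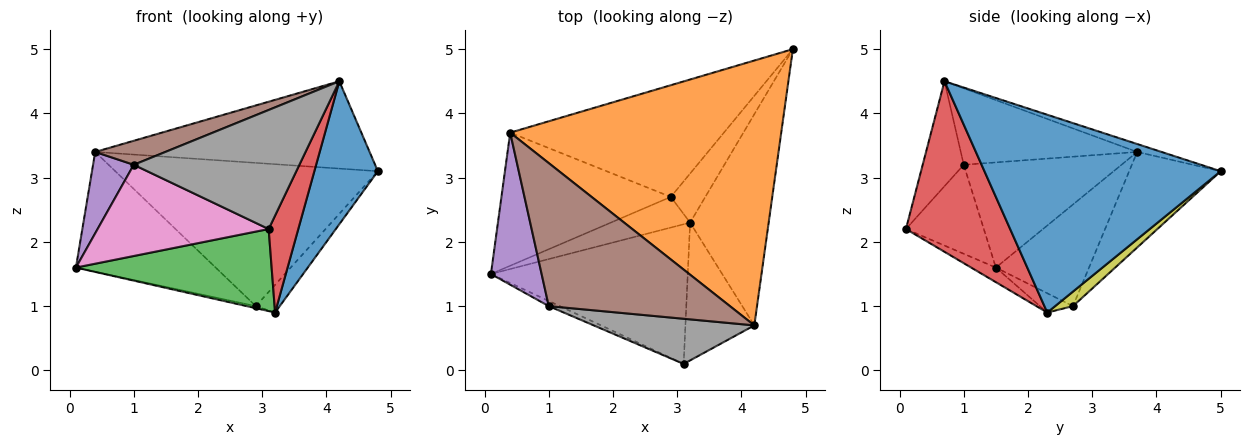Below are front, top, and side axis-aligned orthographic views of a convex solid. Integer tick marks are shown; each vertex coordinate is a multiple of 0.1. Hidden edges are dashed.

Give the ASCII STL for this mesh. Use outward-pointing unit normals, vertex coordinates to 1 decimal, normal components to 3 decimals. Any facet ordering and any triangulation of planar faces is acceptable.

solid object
 facet normal 0.902 -0.242 -0.358
  outer loop
   vertex 3.2 2.3 0.9
   vertex 4.8 5.0 3.1
   vertex 4.2 0.7 4.5
  endloop
 endfacet
 facet normal -0.028 0.313 0.949
  outer loop
   vertex 0.4 3.7 3.4
   vertex 4.2 0.7 4.5
   vertex 4.8 5.0 3.1
  endloop
 endfacet
 facet normal -0.064 -0.506 -0.860
  outer loop
   vertex 3.1 0.1 2.2
   vertex 0.1 1.5 1.6
   vertex 3.2 2.3 0.9
  endloop
 endfacet
 facet normal 0.897 -0.255 -0.362
  outer loop
   vertex 3.1 0.1 2.2
   vertex 3.2 2.3 0.9
   vertex 4.2 0.7 4.5
  endloop
 endfacet
 facet normal -0.877 -0.226 0.423
  outer loop
   vertex 1.0 1.0 3.2
   vertex 0.4 3.7 3.4
   vertex 0.1 1.5 1.6
  endloop
 endfacet
 facet normal -0.384 -0.153 0.911
  outer loop
   vertex 1.0 1.0 3.2
   vertex 4.2 0.7 4.5
   vertex 0.4 3.7 3.4
  endloop
 endfacet
 facet normal -0.414 -0.909 -0.051
  outer loop
   vertex 1.0 1.0 3.2
   vertex 0.1 1.5 1.6
   vertex 3.1 0.1 2.2
  endloop
 endfacet
 facet normal -0.226 -0.911 0.346
  outer loop
   vertex 1.0 1.0 3.2
   vertex 3.1 0.1 2.2
   vertex 4.2 0.7 4.5
  endloop
 endfacet
 facet normal 0.344 0.462 -0.817
  outer loop
   vertex 2.9 2.7 1.0
   vertex 4.8 5.0 3.1
   vertex 3.2 2.3 0.9
  endloop
 endfacet
 facet normal -0.265 0.760 -0.593
  outer loop
   vertex 2.9 2.7 1.0
   vertex 0.4 3.7 3.4
   vertex 4.8 5.0 3.1
  endloop
 endfacet
 facet normal -0.236 0.066 -0.970
  outer loop
   vertex 2.9 2.7 1.0
   vertex 3.2 2.3 0.9
   vertex 0.1 1.5 1.6
  endloop
 endfacet
 facet normal -0.407 0.611 -0.679
  outer loop
   vertex 2.9 2.7 1.0
   vertex 0.1 1.5 1.6
   vertex 0.4 3.7 3.4
  endloop
 endfacet
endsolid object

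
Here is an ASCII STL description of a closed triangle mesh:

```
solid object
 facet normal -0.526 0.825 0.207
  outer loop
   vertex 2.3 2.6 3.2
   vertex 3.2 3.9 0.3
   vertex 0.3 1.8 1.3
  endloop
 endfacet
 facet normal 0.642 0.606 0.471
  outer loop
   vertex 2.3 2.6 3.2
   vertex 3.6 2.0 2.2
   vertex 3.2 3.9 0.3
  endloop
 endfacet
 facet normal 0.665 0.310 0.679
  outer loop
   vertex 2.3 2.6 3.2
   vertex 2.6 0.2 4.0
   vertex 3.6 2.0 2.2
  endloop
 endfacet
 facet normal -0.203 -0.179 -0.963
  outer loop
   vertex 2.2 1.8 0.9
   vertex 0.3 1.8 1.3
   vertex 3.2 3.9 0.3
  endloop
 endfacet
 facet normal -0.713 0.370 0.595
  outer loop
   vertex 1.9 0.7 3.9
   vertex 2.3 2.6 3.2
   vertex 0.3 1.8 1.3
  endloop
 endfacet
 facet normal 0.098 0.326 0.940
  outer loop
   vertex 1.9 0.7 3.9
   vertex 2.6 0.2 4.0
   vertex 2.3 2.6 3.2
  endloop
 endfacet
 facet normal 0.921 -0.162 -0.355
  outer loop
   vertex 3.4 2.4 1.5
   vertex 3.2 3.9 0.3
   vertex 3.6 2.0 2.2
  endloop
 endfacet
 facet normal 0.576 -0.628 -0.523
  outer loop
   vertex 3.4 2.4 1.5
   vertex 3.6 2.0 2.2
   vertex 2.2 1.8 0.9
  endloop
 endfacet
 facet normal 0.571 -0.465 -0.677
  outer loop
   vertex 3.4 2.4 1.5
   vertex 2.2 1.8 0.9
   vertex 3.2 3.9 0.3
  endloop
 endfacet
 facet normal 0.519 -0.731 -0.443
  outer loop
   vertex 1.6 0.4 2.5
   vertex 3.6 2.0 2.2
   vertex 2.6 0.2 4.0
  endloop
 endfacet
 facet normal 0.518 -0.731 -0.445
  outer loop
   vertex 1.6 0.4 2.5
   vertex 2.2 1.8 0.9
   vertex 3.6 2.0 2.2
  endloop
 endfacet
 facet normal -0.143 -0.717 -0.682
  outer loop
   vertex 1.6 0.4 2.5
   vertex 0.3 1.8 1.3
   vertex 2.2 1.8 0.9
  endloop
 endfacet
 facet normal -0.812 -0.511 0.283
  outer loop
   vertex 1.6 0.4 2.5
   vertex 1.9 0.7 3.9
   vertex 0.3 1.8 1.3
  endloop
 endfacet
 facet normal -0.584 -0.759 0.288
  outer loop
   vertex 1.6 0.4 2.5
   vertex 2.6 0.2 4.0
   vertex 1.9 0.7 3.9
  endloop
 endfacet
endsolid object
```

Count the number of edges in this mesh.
21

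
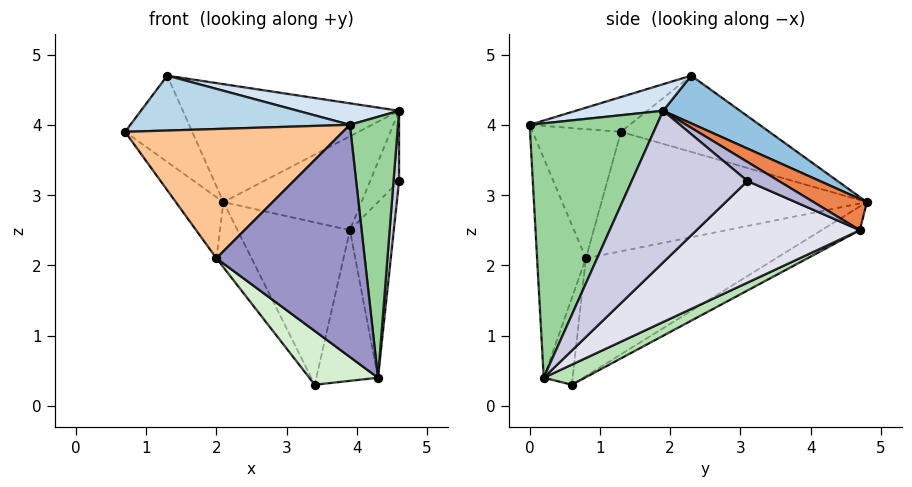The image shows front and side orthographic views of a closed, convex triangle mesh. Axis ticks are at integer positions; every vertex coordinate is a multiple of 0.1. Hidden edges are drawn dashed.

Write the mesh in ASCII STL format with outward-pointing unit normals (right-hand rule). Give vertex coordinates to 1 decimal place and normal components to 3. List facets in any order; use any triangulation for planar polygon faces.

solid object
 facet normal -0.898 0.407 0.166
  outer loop
   vertex 1.3 2.3 4.7
   vertex 2.1 4.8 2.9
   vertex 0.7 1.3 3.9
  endloop
 endfacet
 facet normal 0.190 0.533 0.825
  outer loop
   vertex 1.3 2.3 4.7
   vertex 4.6 1.9 4.2
   vertex 2.1 4.8 2.9
  endloop
 endfacet
 facet normal -0.236 -0.517 0.823
  outer loop
   vertex 1.3 2.3 4.7
   vertex 0.7 1.3 3.9
   vertex 3.9 0.0 4.0
  endloop
 endfacet
 facet normal 0.130 -0.151 0.980
  outer loop
   vertex 1.3 2.3 4.7
   vertex 3.9 0.0 4.0
   vertex 4.6 1.9 4.2
  endloop
 endfacet
 facet normal 0.211 0.545 0.811
  outer loop
   vertex 3.9 4.7 2.5
   vertex 2.1 4.8 2.9
   vertex 4.6 1.9 4.2
  endloop
 endfacet
 facet normal -0.164 0.482 -0.861
  outer loop
   vertex 3.9 4.7 2.5
   vertex 3.4 0.6 0.3
   vertex 2.1 4.8 2.9
  endloop
 endfacet
 facet normal -0.376 -0.927 -0.014
  outer loop
   vertex 2.0 0.8 2.1
   vertex 3.9 0.0 4.0
   vertex 0.7 1.3 3.9
  endloop
 endfacet
 facet normal -0.784 0.141 -0.605
  outer loop
   vertex 2.0 0.8 2.1
   vertex 0.7 1.3 3.9
   vertex 2.1 4.8 2.9
  endloop
 endfacet
 facet normal -0.774 0.143 -0.617
  outer loop
   vertex 2.0 0.8 2.1
   vertex 2.1 4.8 2.9
   vertex 3.4 0.6 0.3
  endloop
 endfacet
 facet normal 0.932 -0.352 0.084
  outer loop
   vertex 4.3 0.2 0.4
   vertex 4.6 1.9 4.2
   vertex 3.9 0.0 4.0
  endloop
 endfacet
 facet normal 0.285 0.426 -0.859
  outer loop
   vertex 4.3 0.2 0.4
   vertex 3.4 0.6 0.3
   vertex 3.9 4.7 2.5
  endloop
 endfacet
 facet normal -0.380 -0.904 -0.195
  outer loop
   vertex 4.3 0.2 0.4
   vertex 2.0 0.8 2.1
   vertex 3.4 0.6 0.3
  endloop
 endfacet
 facet normal -0.311 -0.946 -0.087
  outer loop
   vertex 4.3 0.2 0.4
   vertex 3.9 0.0 4.0
   vertex 2.0 0.8 2.1
  endloop
 endfacet
 facet normal 0.571 0.526 0.631
  outer loop
   vertex 4.6 3.1 3.2
   vertex 3.9 4.7 2.5
   vertex 4.6 1.9 4.2
  endloop
 endfacet
 facet normal 0.997 -0.048 -0.057
  outer loop
   vertex 4.6 3.1 3.2
   vertex 4.6 1.9 4.2
   vertex 4.3 0.2 0.4
  endloop
 endfacet
 facet normal 0.905 0.243 -0.349
  outer loop
   vertex 4.6 3.1 3.2
   vertex 4.3 0.2 0.4
   vertex 3.9 4.7 2.5
  endloop
 endfacet
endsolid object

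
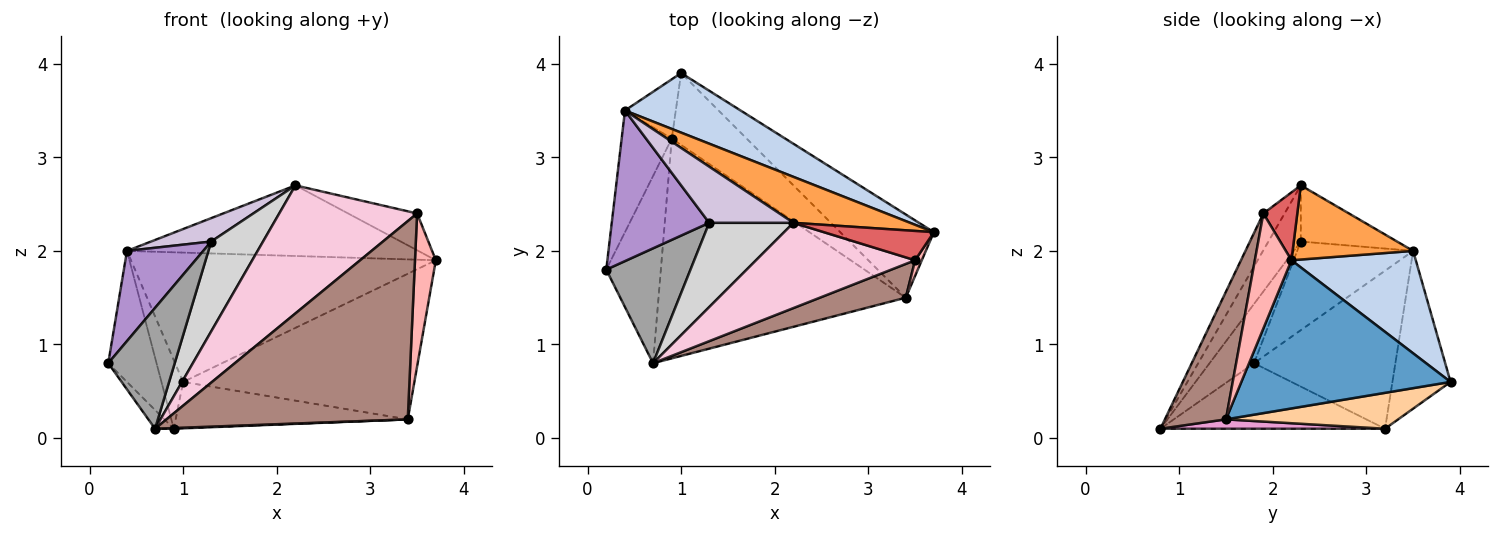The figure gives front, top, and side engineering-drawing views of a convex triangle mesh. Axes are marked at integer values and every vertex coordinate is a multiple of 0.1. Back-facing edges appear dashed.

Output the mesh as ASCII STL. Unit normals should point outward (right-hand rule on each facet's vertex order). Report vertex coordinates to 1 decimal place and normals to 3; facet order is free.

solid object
 facet normal 0.618 0.683 -0.390
  outer loop
   vertex 3.4 1.5 0.2
   vertex 1.0 3.9 0.6
   vertex 3.7 2.2 1.9
  endloop
 endfacet
 facet normal 0.347 0.852 0.392
  outer loop
   vertex 0.4 3.5 2.0
   vertex 3.7 2.2 1.9
   vertex 1.0 3.9 0.6
  endloop
 endfacet
 facet normal 0.328 0.792 0.515
  outer loop
   vertex 0.4 3.5 2.0
   vertex 2.2 2.3 2.7
   vertex 3.7 2.2 1.9
  endloop
 endfacet
 facet normal 0.373 0.503 -0.779
  outer loop
   vertex 0.9 3.2 0.1
   vertex 1.0 3.9 0.6
   vertex 3.4 1.5 0.2
  endloop
 endfacet
 facet normal -0.906 0.310 -0.287
  outer loop
   vertex 0.9 3.2 0.1
   vertex 0.2 1.8 0.8
   vertex 0.4 3.5 2.0
  endloop
 endfacet
 facet normal -0.897 0.334 -0.289
  outer loop
   vertex 0.9 3.2 0.1
   vertex 0.4 3.5 2.0
   vertex 1.0 3.9 0.6
  endloop
 endfacet
 facet normal 0.359 0.730 0.582
  outer loop
   vertex 3.5 1.9 2.4
   vertex 3.7 2.2 1.9
   vertex 2.2 2.3 2.7
  endloop
 endfacet
 facet normal 0.868 -0.494 0.050
  outer loop
   vertex 3.5 1.9 2.4
   vertex 3.4 1.5 0.2
   vertex 3.7 2.2 1.9
  endloop
 endfacet
 facet normal -0.615 -0.405 0.676
  outer loop
   vertex 1.3 2.3 2.1
   vertex 0.4 3.5 2.0
   vertex 0.2 1.8 0.8
  endloop
 endfacet
 facet normal -0.524 -0.328 0.786
  outer loop
   vertex 1.3 2.3 2.1
   vertex 2.2 2.3 2.7
   vertex 0.4 3.5 2.0
  endloop
 endfacet
 facet normal 0.242 -0.957 0.163
  outer loop
   vertex 0.7 0.8 0.1
   vertex 3.4 1.5 0.2
   vertex 3.5 1.9 2.4
  endloop
 endfacet
 facet normal -0.767 0.064 -0.639
  outer loop
   vertex 0.7 0.8 0.1
   vertex 0.2 1.8 0.8
   vertex 0.9 3.2 0.1
  endloop
 endfacet
 facet normal 0.038 -0.003 -0.999
  outer loop
   vertex 0.7 0.8 0.1
   vertex 0.9 3.2 0.1
   vertex 3.4 1.5 0.2
  endloop
 endfacet
 facet normal -0.127 -0.826 0.550
  outer loop
   vertex 0.7 0.8 0.1
   vertex 3.5 1.9 2.4
   vertex 2.2 2.3 2.7
  endloop
 endfacet
 facet normal -0.436 -0.652 0.620
  outer loop
   vertex 0.7 0.8 0.1
   vertex 1.3 2.3 2.1
   vertex 0.2 1.8 0.8
  endloop
 endfacet
 facet normal -0.415 -0.664 0.622
  outer loop
   vertex 0.7 0.8 0.1
   vertex 2.2 2.3 2.7
   vertex 1.3 2.3 2.1
  endloop
 endfacet
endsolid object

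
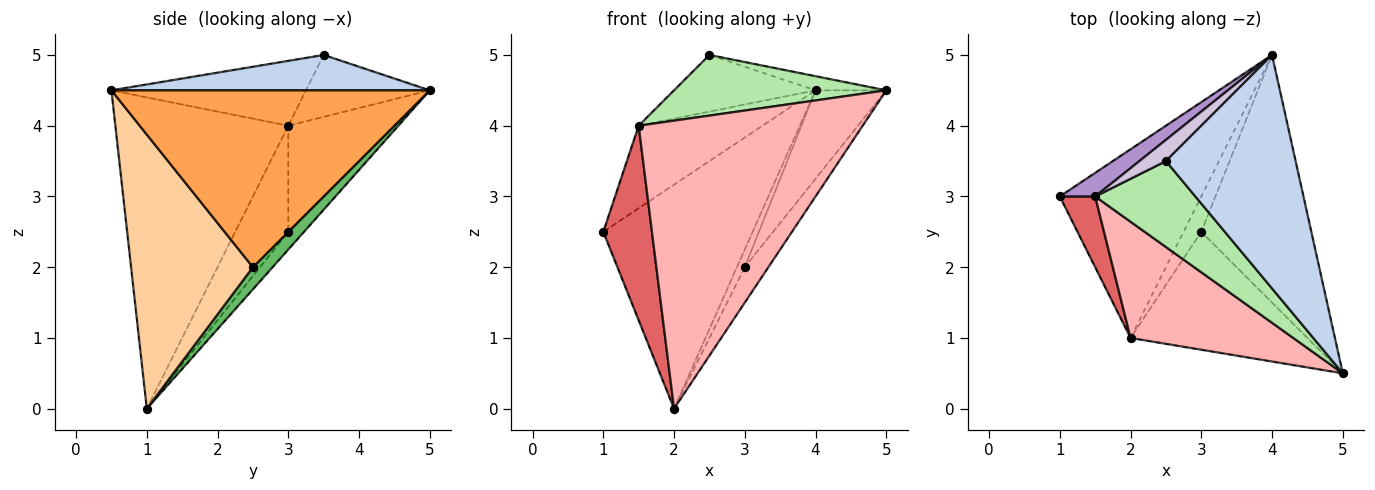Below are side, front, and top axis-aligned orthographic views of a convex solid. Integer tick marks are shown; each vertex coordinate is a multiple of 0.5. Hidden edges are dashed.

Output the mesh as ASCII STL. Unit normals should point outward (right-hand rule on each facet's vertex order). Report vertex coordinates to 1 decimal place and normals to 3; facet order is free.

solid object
 facet normal -0.080 0.762 -0.642
  outer loop
   vertex 2.0 1.0 0.0
   vertex 1.0 3.0 2.5
   vertex 4.0 5.0 4.5
  endloop
 endfacet
 facet normal 0.263 0.058 0.963
  outer loop
   vertex 2.5 3.5 5.0
   vertex 5.0 0.5 4.5
   vertex 4.0 5.0 4.5
  endloop
 endfacet
 facet normal 0.834 0.185 -0.519
  outer loop
   vertex 3.0 2.5 2.0
   vertex 4.0 5.0 4.5
   vertex 5.0 0.5 4.5
  endloop
 endfacet
 facet normal 0.829 0.161 -0.535
  outer loop
   vertex 3.0 2.5 2.0
   vertex 5.0 0.5 4.5
   vertex 2.0 1.0 0.0
  endloop
 endfacet
 facet normal 0.745 0.298 -0.596
  outer loop
   vertex 3.0 2.5 2.0
   vertex 2.0 1.0 0.0
   vertex 4.0 5.0 4.5
  endloop
 endfacet
 facet normal -0.467 -0.510 0.722
  outer loop
   vertex 1.5 3.0 4.0
   vertex 5.0 0.5 4.5
   vertex 2.5 3.5 5.0
  endloop
 endfacet
 facet normal -0.716 -0.656 0.239
  outer loop
   vertex 1.5 3.0 4.0
   vertex 1.0 3.0 2.5
   vertex 2.0 1.0 0.0
  endloop
 endfacet
 facet normal -0.582 -0.754 0.304
  outer loop
   vertex 1.5 3.0 4.0
   vertex 2.0 1.0 0.0
   vertex 5.0 0.5 4.5
  endloop
 endfacet
 facet normal -0.636 0.742 0.212
  outer loop
   vertex 1.5 3.0 4.0
   vertex 4.0 5.0 4.5
   vertex 1.0 3.0 2.5
  endloop
 endfacet
 facet normal -0.634 0.724 0.272
  outer loop
   vertex 1.5 3.0 4.0
   vertex 2.5 3.5 5.0
   vertex 4.0 5.0 4.5
  endloop
 endfacet
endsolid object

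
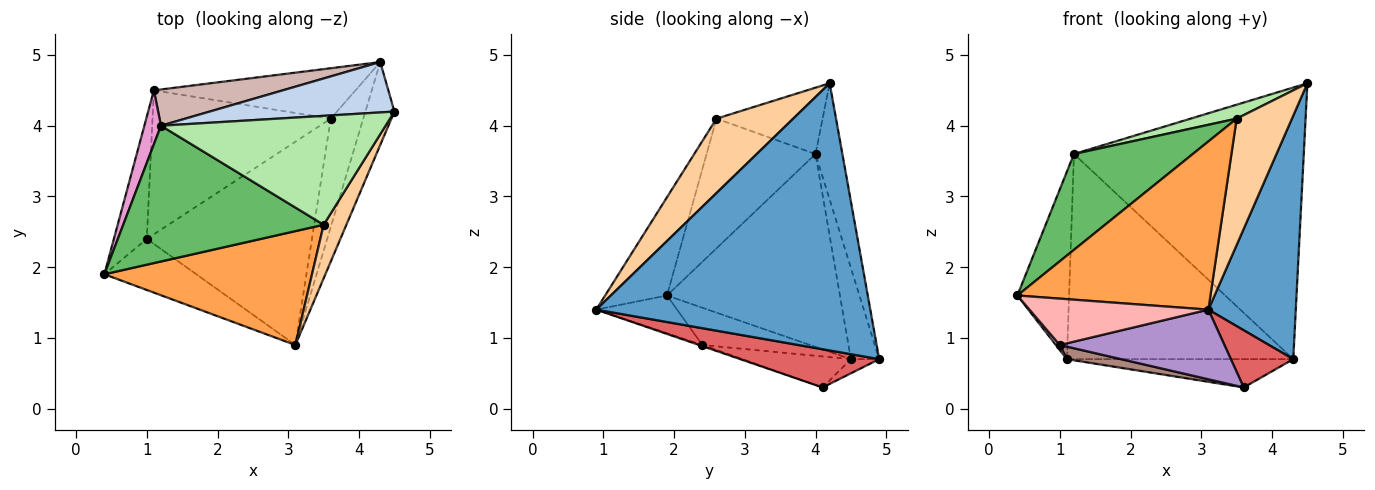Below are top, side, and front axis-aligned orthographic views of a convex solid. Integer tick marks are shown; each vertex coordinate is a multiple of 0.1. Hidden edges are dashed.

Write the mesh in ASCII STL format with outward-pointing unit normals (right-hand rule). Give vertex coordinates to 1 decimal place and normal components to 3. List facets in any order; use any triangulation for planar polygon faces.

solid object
 facet normal 0.948 -0.302 -0.103
  outer loop
   vertex 4.3 4.9 0.7
   vertex 4.5 4.2 4.6
   vertex 3.1 0.9 1.4
  endloop
 endfacet
 facet normal -0.114 0.977 0.181
  outer loop
   vertex 1.2 4.0 3.6
   vertex 4.5 4.2 4.6
   vertex 4.3 4.9 0.7
  endloop
 endfacet
 facet normal -0.256 -0.800 0.542
  outer loop
   vertex 3.5 2.6 4.1
   vertex 0.4 1.9 1.6
   vertex 3.1 0.9 1.4
  endloop
 endfacet
 facet normal 0.788 -0.567 0.241
  outer loop
   vertex 3.5 2.6 4.1
   vertex 3.1 0.9 1.4
   vertex 4.5 4.2 4.6
  endloop
 endfacet
 facet normal -0.467 -0.510 0.722
  outer loop
   vertex 3.5 2.6 4.1
   vertex 1.2 4.0 3.6
   vertex 0.4 1.9 1.6
  endloop
 endfacet
 facet normal -0.281 -0.122 0.952
  outer loop
   vertex 3.5 2.6 4.1
   vertex 4.5 4.2 4.6
   vertex 1.2 4.0 3.6
  endloop
 endfacet
 facet normal 0.720 -0.323 -0.614
  outer loop
   vertex 3.6 4.1 0.3
   vertex 4.3 4.9 0.7
   vertex 3.1 0.9 1.4
  endloop
 endfacet
 facet normal -0.291 -0.643 -0.708
  outer loop
   vertex 1.0 2.4 0.9
   vertex 3.1 0.9 1.4
   vertex 0.4 1.9 1.6
  endloop
 endfacet
 facet normal -0.006 -0.324 -0.946
  outer loop
   vertex 1.0 2.4 0.9
   vertex 3.6 4.1 0.3
   vertex 3.1 0.9 1.4
  endloop
 endfacet
 facet normal -0.061 0.489 -0.870
  outer loop
   vertex 1.1 4.5 0.7
   vertex 4.3 4.9 0.7
   vertex 3.6 4.1 0.3
  endloop
 endfacet
 facet normal -0.171 -0.085 -0.982
  outer loop
   vertex 1.1 4.5 0.7
   vertex 3.6 4.1 0.3
   vertex 1.0 2.4 0.9
  endloop
 endfacet
 facet normal -0.122 0.977 0.173
  outer loop
   vertex 1.1 4.5 0.7
   vertex 1.2 4.0 3.6
   vertex 4.3 4.9 0.7
  endloop
 endfacet
 facet normal -0.955 0.286 0.082
  outer loop
   vertex 1.1 4.5 0.7
   vertex 0.4 1.9 1.6
   vertex 1.2 4.0 3.6
  endloop
 endfacet
 facet normal -0.749 -0.027 -0.662
  outer loop
   vertex 1.1 4.5 0.7
   vertex 1.0 2.4 0.9
   vertex 0.4 1.9 1.6
  endloop
 endfacet
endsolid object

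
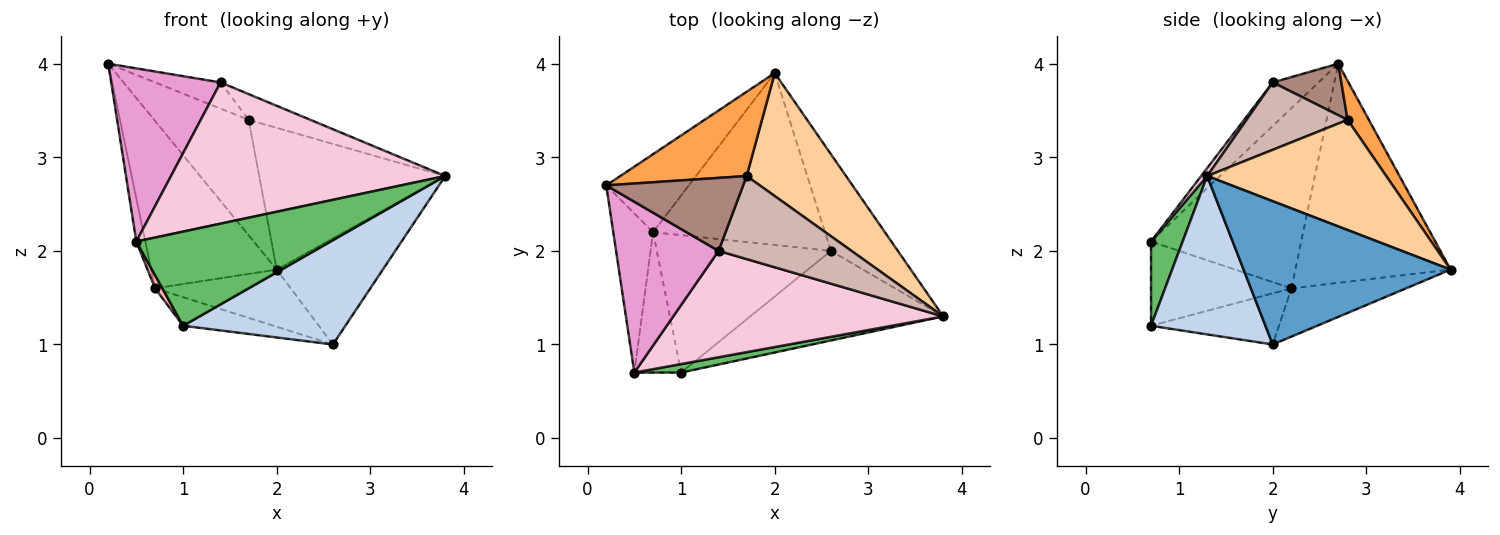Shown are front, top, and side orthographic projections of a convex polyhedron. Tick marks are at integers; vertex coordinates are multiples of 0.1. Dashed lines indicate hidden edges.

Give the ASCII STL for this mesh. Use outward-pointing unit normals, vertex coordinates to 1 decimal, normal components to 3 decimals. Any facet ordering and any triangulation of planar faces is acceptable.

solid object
 facet normal 0.822 0.421 -0.384
  outer loop
   vertex 2.6 2.0 1.0
   vertex 2.0 3.9 1.8
   vertex 3.8 1.3 2.8
  endloop
 endfacet
 facet normal 0.472 -0.669 -0.575
  outer loop
   vertex 2.6 2.0 1.0
   vertex 3.8 1.3 2.8
   vertex 1.0 0.7 1.2
  endloop
 endfacet
 facet normal 0.179 0.795 0.580
  outer loop
   vertex 1.7 2.8 3.4
   vertex 2.0 3.9 1.8
   vertex 0.2 2.7 4.0
  endloop
 endfacet
 facet normal 0.588 0.611 0.530
  outer loop
   vertex 1.7 2.8 3.4
   vertex 3.8 1.3 2.8
   vertex 2.0 3.9 1.8
  endloop
 endfacet
 facet normal 0.160 -0.983 0.089
  outer loop
   vertex 0.5 0.7 2.1
   vertex 1.0 0.7 1.2
   vertex 3.8 1.3 2.8
  endloop
 endfacet
 facet normal -0.746 0.604 -0.281
  outer loop
   vertex 0.7 2.2 1.6
   vertex 0.2 2.7 4.0
   vertex 2.0 3.9 1.8
  endloop
 endfacet
 facet normal -0.975 0.058 -0.215
  outer loop
   vertex 0.7 2.2 1.6
   vertex 0.5 0.7 2.1
   vertex 0.2 2.7 4.0
  endloop
 endfacet
 facet normal -0.873 -0.045 -0.485
  outer loop
   vertex 0.7 2.2 1.6
   vertex 1.0 0.7 1.2
   vertex 0.5 0.7 2.1
  endloop
 endfacet
 facet normal -0.257 0.305 -0.917
  outer loop
   vertex 0.7 2.2 1.6
   vertex 2.0 3.9 1.8
   vertex 2.6 2.0 1.0
  endloop
 endfacet
 facet normal -0.277 0.196 -0.941
  outer loop
   vertex 0.7 2.2 1.6
   vertex 2.6 2.0 1.0
   vertex 1.0 0.7 1.2
  endloop
 endfacet
 facet normal 0.334 0.319 0.887
  outer loop
   vertex 1.4 2.0 3.8
   vertex 1.7 2.8 3.4
   vertex 0.2 2.7 4.0
  endloop
 endfacet
 facet normal 0.436 0.266 0.860
  outer loop
   vertex 1.4 2.0 3.8
   vertex 3.8 1.3 2.8
   vertex 1.7 2.8 3.4
  endloop
 endfacet
 facet normal -0.286 -0.682 0.673
  outer loop
   vertex 1.4 2.0 3.8
   vertex 0.2 2.7 4.0
   vertex 0.5 0.7 2.1
  endloop
 endfacet
 facet normal 0.018 -0.799 0.601
  outer loop
   vertex 1.4 2.0 3.8
   vertex 0.5 0.7 2.1
   vertex 3.8 1.3 2.8
  endloop
 endfacet
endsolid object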